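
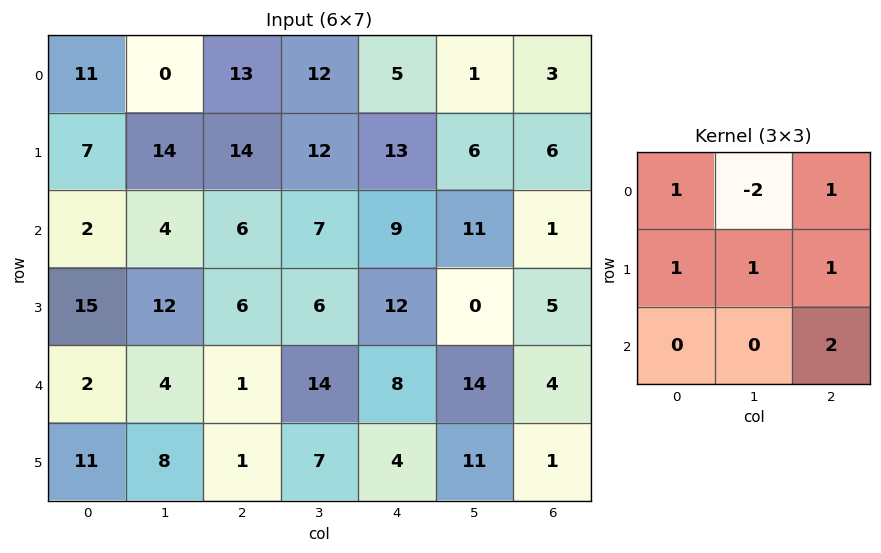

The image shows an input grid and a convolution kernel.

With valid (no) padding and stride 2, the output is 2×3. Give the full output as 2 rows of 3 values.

Output[0,0]: The receptive field on the input at this output position is [11 0 13 / 7 14 14 / 2 4 6]. Elementwise product with the kernel and sum: 11·1 + 0·-2 + 13·1 + 7·1 + 14·1 + 14·1 + 6·2.

71 51 33
35 41 13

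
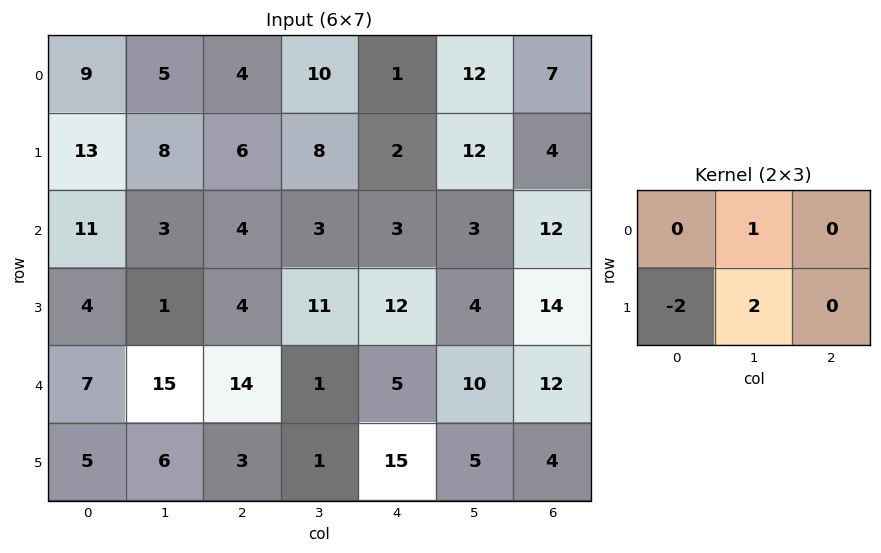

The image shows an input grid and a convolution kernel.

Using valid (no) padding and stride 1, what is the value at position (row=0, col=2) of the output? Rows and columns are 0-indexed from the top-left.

The receptive field on the input at this output position is [4 10 1 / 6 8 2]. Elementwise product with the kernel and sum: 10·1 + 6·-2 + 8·2.

14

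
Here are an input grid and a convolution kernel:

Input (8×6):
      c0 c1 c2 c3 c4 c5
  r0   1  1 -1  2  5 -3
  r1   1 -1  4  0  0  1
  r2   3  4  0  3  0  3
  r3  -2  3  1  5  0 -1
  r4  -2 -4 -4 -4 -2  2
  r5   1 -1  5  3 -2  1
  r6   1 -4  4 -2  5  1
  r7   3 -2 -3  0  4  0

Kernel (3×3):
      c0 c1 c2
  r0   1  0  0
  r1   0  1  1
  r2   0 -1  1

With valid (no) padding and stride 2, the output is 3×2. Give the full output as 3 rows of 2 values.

Output[0,0]: The receptive field on the input at this output position is [1 1 -1 / 1 -1 4 / 3 4 0]. Elementwise product with the kernel and sum: 1·1 + -1·1 + 4·1 + 4·-1 + 0·1.
Output[0,1]: The receptive field on the input at this output position is [-1 2 5 / 4 0 0 / 0 3 0]. Elementwise product with the kernel and sum: -1·1 + 0·1 + 0·1 + 3·-1 + 0·1.

0 -4
7 7
10 4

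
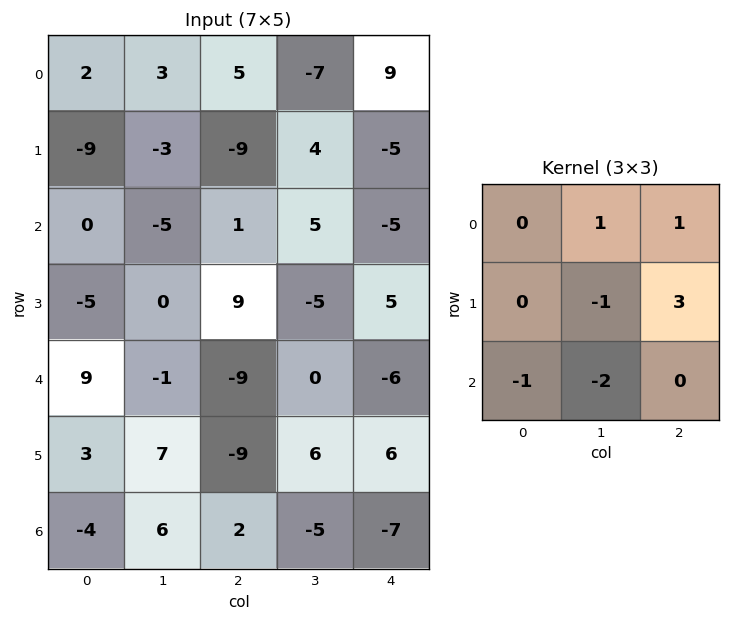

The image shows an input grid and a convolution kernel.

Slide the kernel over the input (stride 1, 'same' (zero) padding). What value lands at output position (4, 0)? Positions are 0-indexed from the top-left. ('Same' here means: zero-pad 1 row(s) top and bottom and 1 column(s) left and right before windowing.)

The receptive field on the zero-padded input at this output position is [0 -5 0 / 0 9 -1 / 0 3 7]. Elementwise product with the kernel and sum: -5·1 + 0·1 + 9·-1 + -1·3 + 0·-1 + 3·-2.

-23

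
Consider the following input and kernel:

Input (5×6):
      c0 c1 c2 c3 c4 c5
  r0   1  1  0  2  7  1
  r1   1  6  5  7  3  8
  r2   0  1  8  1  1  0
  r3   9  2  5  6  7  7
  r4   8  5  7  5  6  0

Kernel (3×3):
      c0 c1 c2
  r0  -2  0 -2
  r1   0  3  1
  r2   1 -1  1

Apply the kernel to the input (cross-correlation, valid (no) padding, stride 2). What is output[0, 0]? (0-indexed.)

28

The receptive field on the input at this output position is [1 1 0 / 1 6 5 / 0 1 8]. Elementwise product with the kernel and sum: 1·-2 + 0·-2 + 6·3 + 5·1 + 0·1 + 1·-1 + 8·1.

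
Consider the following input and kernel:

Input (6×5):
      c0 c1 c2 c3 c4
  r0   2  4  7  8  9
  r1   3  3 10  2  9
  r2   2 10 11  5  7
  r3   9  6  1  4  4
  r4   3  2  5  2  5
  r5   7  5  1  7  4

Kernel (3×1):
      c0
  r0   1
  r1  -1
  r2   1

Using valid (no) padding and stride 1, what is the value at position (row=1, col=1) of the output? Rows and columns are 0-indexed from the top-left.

-1

The receptive field on the input at this output position is [3 / 10 / 6]. Elementwise product with the kernel and sum: 3·1 + 10·-1 + 6·1.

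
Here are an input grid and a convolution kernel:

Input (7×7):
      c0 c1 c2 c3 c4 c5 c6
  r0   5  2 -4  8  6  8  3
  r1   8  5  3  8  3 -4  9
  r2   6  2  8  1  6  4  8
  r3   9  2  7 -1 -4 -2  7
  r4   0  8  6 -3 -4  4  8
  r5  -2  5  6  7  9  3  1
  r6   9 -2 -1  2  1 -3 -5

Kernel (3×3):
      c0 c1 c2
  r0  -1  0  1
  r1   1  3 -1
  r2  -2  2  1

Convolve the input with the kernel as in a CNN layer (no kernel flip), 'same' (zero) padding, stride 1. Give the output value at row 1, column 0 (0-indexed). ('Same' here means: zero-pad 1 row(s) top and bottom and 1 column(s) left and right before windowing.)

The receptive field on the zero-padded input at this output position is [0 5 2 / 0 8 5 / 0 6 2]. Elementwise product with the kernel and sum: 0·-1 + 2·1 + 0·1 + 8·3 + 5·-1 + 0·-2 + 6·2 + 2·1.

35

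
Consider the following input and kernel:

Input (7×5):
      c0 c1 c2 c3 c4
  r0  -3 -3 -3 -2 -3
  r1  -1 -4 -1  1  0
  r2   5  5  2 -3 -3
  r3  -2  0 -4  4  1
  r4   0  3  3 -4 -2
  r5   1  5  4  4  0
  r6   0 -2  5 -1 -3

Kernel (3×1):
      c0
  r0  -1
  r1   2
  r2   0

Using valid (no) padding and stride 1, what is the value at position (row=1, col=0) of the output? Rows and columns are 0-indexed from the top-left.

The receptive field on the input at this output position is [-1 / 5 / -2]. Elementwise product with the kernel and sum: -1·-1 + 5·2.

11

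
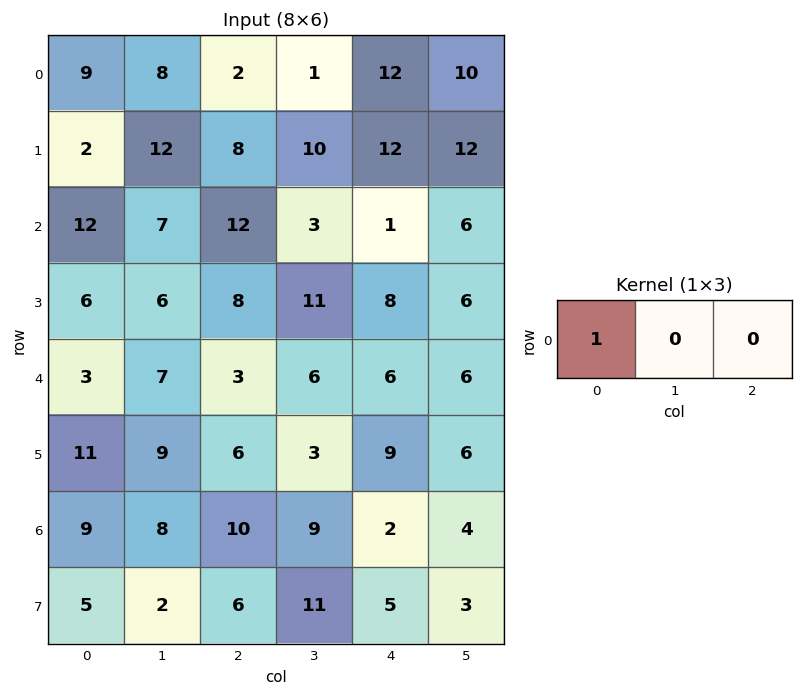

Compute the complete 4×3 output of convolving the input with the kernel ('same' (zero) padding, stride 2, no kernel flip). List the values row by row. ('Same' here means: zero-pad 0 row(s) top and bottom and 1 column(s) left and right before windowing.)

0 8 1
0 7 3
0 7 6
0 8 9

Output[0,0]: The receptive field on the zero-padded input at this output position is [0 9 8]. Elementwise product with the kernel and sum: 0·1.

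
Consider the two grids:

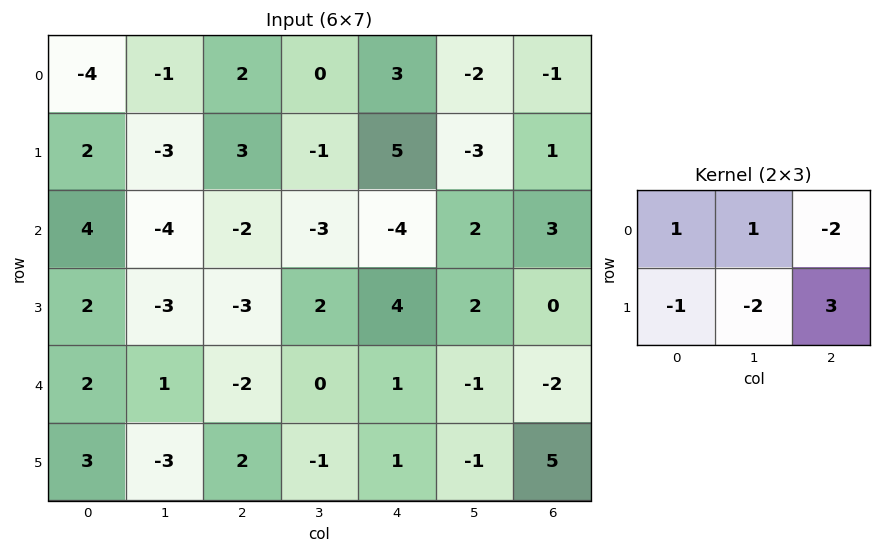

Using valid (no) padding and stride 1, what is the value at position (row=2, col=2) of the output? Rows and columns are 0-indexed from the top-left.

14

The receptive field on the input at this output position is [-2 -3 -4 / -3 2 4]. Elementwise product with the kernel and sum: -2·1 + -3·1 + -4·-2 + -3·-1 + 2·-2 + 4·3.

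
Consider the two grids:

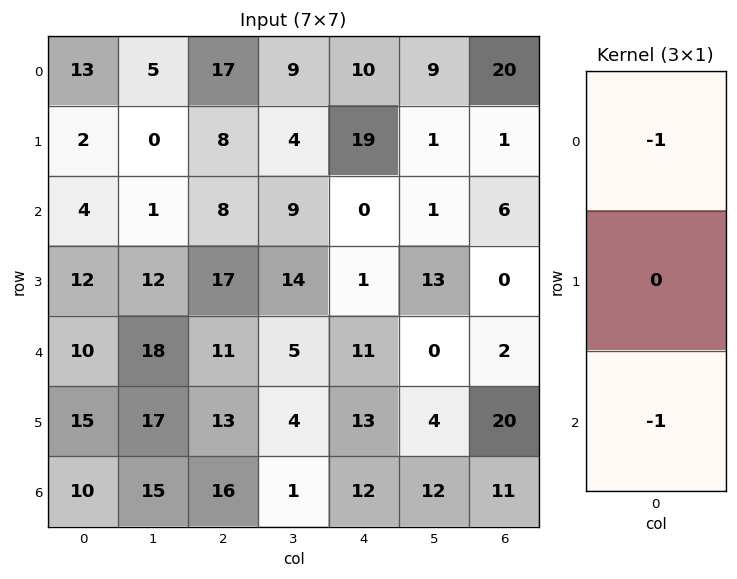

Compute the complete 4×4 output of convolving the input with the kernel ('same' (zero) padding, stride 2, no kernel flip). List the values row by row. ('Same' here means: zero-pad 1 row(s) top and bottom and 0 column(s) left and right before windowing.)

Output[0,0]: The receptive field on the zero-padded input at this output position is [0 / 13 / 2]. Elementwise product with the kernel and sum: 0·-1 + 2·-1.
Output[0,1]: The receptive field on the zero-padded input at this output position is [0 / 17 / 8]. Elementwise product with the kernel and sum: 0·-1 + 8·-1.

-2 -8 -19 -1
-14 -25 -20 -1
-27 -30 -14 -20
-15 -13 -13 -20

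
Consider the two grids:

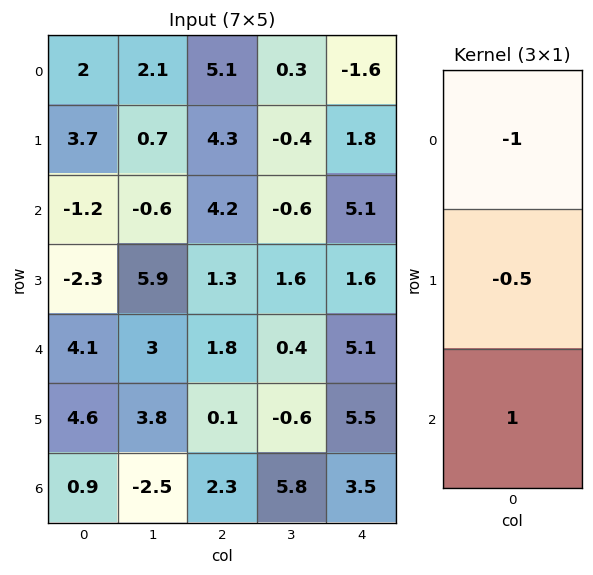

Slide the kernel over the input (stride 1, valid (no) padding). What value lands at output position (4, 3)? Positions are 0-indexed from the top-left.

The receptive field on the input at this output position is [0.4 / -0.6 / 5.8]. Elementwise product with the kernel and sum: 0.4·-1 + -0.6·-0.5 + 5.8·1.

5.7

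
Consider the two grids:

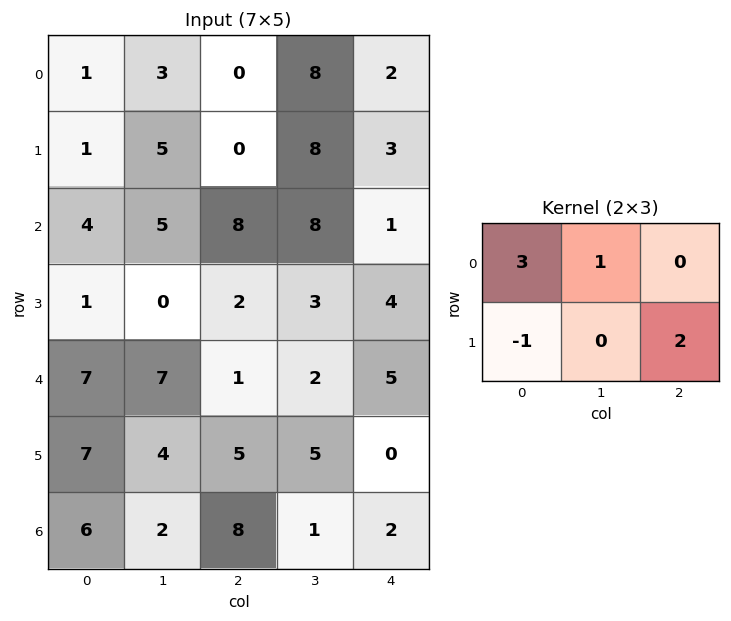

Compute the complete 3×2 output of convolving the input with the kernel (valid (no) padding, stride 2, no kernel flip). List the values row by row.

5 14
20 38
31 0

Output[0,0]: The receptive field on the input at this output position is [1 3 0 / 1 5 0]. Elementwise product with the kernel and sum: 1·3 + 3·1 + 1·-1 + 0·2.
Output[0,1]: The receptive field on the input at this output position is [0 8 2 / 0 8 3]. Elementwise product with the kernel and sum: 0·3 + 8·1 + 0·-1 + 3·2.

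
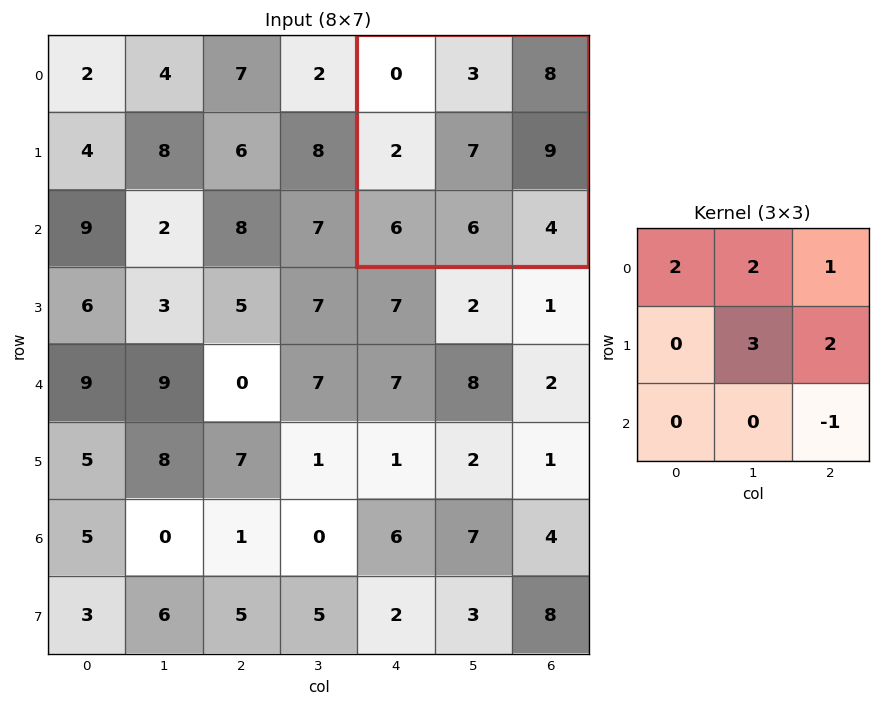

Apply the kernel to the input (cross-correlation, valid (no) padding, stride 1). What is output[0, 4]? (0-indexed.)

49

The receptive field on the input at this output position is [0 3 8 / 2 7 9 / 6 6 4]. Elementwise product with the kernel and sum: 0·2 + 3·2 + 8·1 + 7·3 + 9·2 + 4·-1.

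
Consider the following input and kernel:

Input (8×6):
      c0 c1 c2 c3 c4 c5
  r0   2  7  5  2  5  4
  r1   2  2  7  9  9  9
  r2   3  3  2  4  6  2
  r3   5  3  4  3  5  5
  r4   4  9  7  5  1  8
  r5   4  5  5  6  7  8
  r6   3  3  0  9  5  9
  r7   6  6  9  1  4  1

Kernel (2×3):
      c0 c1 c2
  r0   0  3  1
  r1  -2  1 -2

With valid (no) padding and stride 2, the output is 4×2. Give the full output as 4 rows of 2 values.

10 -12
-4 3
21 -2
-15 7

Output[0,0]: The receptive field on the input at this output position is [2 7 5 / 2 2 7]. Elementwise product with the kernel and sum: 7·3 + 5·1 + 2·-2 + 2·1 + 7·-2.
Output[0,1]: The receptive field on the input at this output position is [5 2 5 / 7 9 9]. Elementwise product with the kernel and sum: 2·3 + 5·1 + 7·-2 + 9·1 + 9·-2.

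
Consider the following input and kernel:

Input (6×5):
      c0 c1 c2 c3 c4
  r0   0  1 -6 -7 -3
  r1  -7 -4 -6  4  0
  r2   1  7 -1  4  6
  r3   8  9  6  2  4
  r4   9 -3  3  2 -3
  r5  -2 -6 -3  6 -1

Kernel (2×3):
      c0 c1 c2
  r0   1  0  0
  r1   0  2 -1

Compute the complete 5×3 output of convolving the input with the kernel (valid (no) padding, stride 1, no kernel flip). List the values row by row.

-2 -15 2
8 -10 -4
13 17 -1
-1 13 13
0 -15 16

Output[0,0]: The receptive field on the input at this output position is [0 1 -6 / -7 -4 -6]. Elementwise product with the kernel and sum: 0·1 + -4·2 + -6·-1.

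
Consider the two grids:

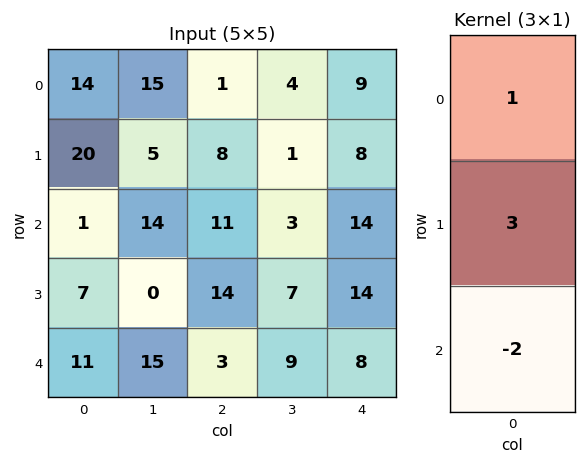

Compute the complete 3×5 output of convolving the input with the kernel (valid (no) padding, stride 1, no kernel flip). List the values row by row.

Output[0,0]: The receptive field on the input at this output position is [14 / 20 / 1]. Elementwise product with the kernel and sum: 14·1 + 20·3 + 1·-2.
Output[0,1]: The receptive field on the input at this output position is [15 / 5 / 14]. Elementwise product with the kernel and sum: 15·1 + 5·3 + 14·-2.

72 2 3 1 5
9 47 13 -4 22
0 -16 47 6 40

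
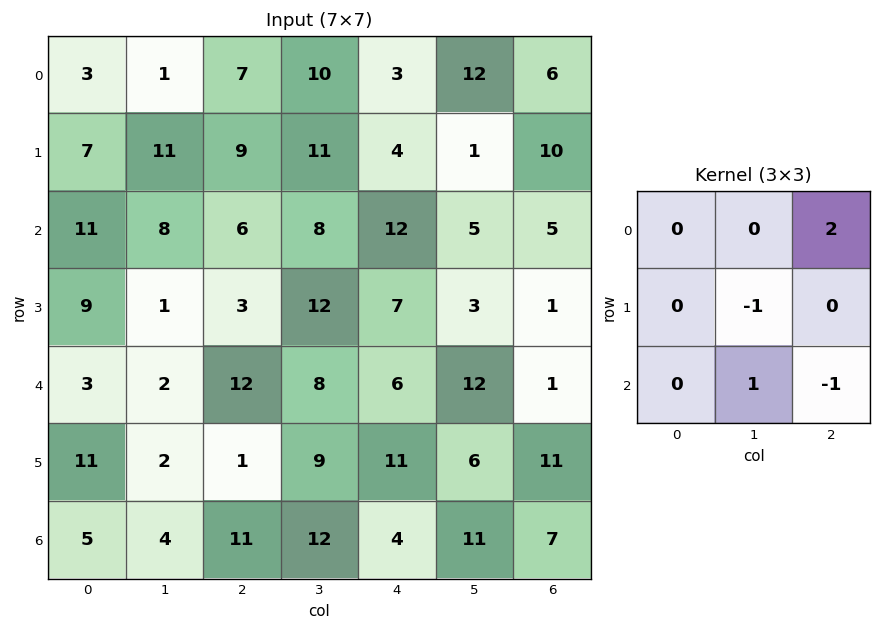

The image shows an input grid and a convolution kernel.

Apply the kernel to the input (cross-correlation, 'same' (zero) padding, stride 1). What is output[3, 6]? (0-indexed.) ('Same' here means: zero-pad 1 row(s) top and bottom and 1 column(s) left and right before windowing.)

The receptive field on the zero-padded input at this output position is [5 5 0 / 3 1 0 / 12 1 0]. Elementwise product with the kernel and sum: 0·2 + 1·-1 + 1·1 + 0·-1.

0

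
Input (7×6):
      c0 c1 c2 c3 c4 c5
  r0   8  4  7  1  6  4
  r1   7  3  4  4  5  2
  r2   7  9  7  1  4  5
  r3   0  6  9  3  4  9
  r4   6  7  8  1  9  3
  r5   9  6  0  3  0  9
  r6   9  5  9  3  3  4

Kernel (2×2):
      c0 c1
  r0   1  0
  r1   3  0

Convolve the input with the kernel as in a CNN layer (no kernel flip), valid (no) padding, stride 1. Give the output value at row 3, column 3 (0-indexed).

6

The receptive field on the input at this output position is [3 4 / 1 9]. Elementwise product with the kernel and sum: 3·1 + 1·3.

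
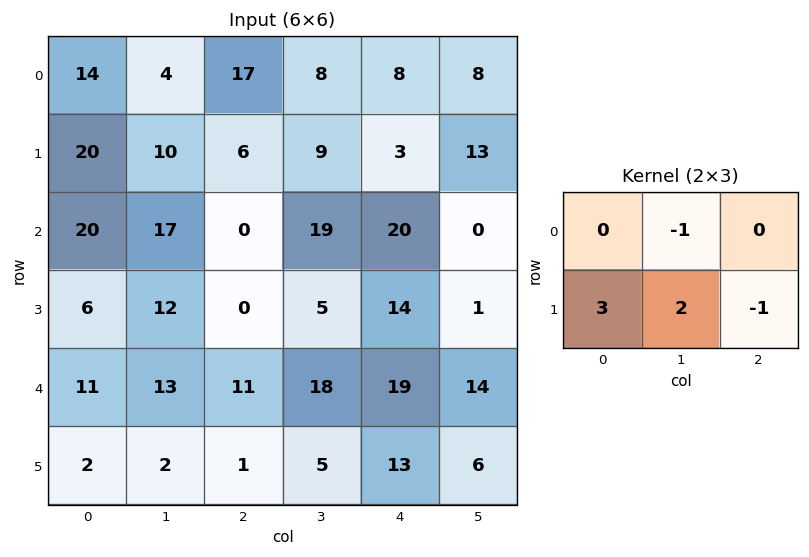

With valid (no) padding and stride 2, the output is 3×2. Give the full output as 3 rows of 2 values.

70 25
25 -23
-4 -18

Output[0,0]: The receptive field on the input at this output position is [14 4 17 / 20 10 6]. Elementwise product with the kernel and sum: 4·-1 + 20·3 + 10·2 + 6·-1.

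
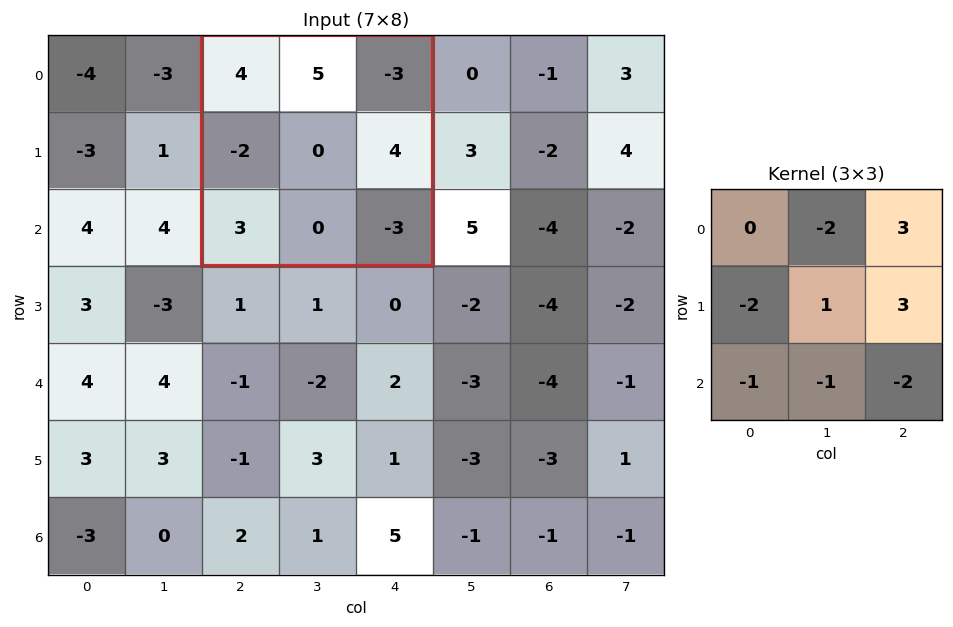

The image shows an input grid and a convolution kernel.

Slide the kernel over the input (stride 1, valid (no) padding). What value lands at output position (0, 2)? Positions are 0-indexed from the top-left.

The receptive field on the input at this output position is [4 5 -3 / -2 0 4 / 3 0 -3]. Elementwise product with the kernel and sum: 5·-2 + -3·3 + -2·-2 + 0·1 + 4·3 + 3·-1 + 0·-1 + -3·-2.

0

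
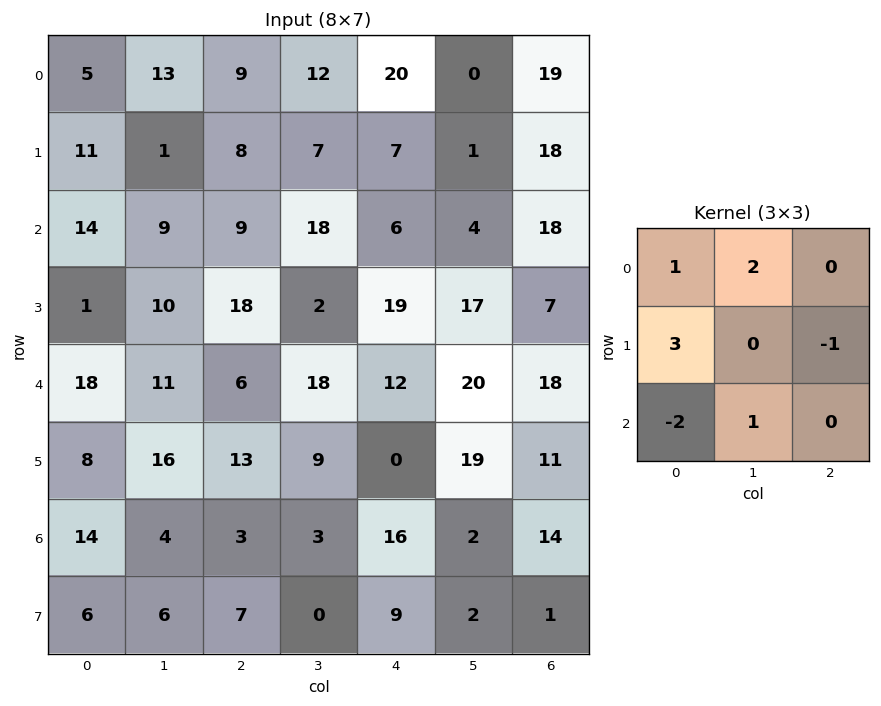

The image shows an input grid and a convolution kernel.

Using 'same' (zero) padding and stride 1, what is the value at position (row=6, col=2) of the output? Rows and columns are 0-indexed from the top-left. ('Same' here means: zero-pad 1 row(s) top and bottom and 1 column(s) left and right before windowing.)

The receptive field on the zero-padded input at this output position is [16 13 9 / 4 3 3 / 6 7 0]. Elementwise product with the kernel and sum: 16·1 + 13·2 + 4·3 + 3·-1 + 6·-2 + 7·1.

46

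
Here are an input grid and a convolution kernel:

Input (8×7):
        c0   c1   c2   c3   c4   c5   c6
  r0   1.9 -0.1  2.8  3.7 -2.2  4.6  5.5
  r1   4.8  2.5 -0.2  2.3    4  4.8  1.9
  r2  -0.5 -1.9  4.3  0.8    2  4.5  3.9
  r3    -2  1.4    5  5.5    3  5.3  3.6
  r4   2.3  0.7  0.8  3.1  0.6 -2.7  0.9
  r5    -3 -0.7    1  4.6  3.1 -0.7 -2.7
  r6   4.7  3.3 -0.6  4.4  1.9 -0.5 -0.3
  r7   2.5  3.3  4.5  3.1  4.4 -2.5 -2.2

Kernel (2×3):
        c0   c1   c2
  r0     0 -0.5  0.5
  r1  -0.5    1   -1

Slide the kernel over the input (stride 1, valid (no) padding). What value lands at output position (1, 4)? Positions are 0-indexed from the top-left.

The receptive field on the input at this output position is [4 4.8 1.9 / 2 4.5 3.9]. Elementwise product with the kernel and sum: 4.8·-0.5 + 1.9·0.5 + 2·-0.5 + 4.5·1 + 3.9·-1.

-1.85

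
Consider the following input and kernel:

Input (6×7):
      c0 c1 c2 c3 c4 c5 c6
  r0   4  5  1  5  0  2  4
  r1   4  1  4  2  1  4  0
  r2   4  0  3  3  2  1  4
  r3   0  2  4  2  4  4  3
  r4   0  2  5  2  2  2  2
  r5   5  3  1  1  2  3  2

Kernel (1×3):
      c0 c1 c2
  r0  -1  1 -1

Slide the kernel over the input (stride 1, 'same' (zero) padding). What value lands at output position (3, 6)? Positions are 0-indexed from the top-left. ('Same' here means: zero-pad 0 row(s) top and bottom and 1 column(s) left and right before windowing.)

-1

The receptive field on the zero-padded input at this output position is [4 3 0]. Elementwise product with the kernel and sum: 4·-1 + 3·1 + 0·-1.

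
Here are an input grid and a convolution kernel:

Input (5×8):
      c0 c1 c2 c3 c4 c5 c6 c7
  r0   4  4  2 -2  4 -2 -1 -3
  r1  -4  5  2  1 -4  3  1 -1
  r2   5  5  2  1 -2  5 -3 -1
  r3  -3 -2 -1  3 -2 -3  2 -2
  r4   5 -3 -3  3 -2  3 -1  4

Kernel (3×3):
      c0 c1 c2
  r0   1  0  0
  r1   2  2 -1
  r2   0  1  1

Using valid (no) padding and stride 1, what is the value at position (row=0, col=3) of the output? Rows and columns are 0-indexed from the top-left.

-8

The receptive field on the input at this output position is [-2 4 -2 / 1 -4 3 / 1 -2 5]. Elementwise product with the kernel and sum: -2·1 + 1·2 + -4·2 + 3·-1 + -2·1 + 5·1.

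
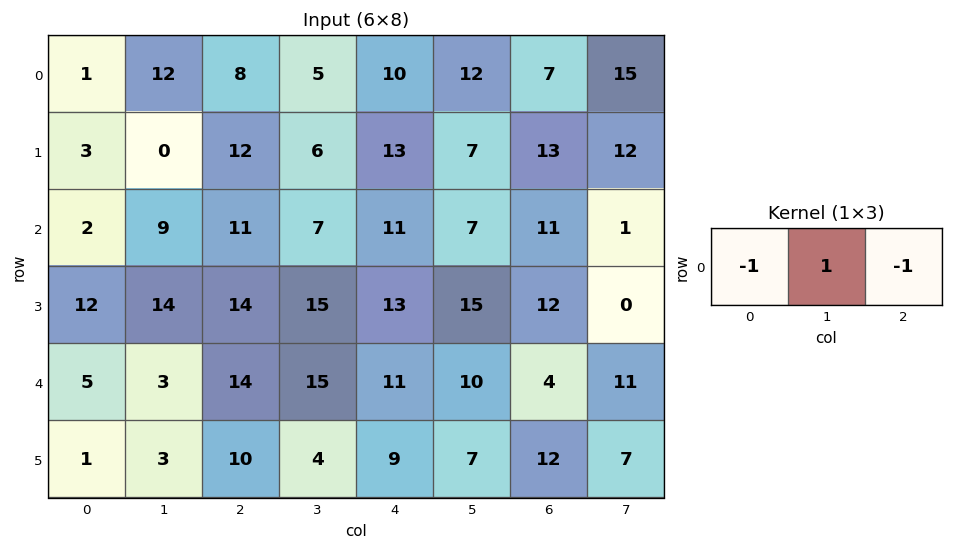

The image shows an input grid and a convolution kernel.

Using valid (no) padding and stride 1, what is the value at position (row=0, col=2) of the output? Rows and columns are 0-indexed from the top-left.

-13

The receptive field on the input at this output position is [8 5 10]. Elementwise product with the kernel and sum: 8·-1 + 5·1 + 10·-1.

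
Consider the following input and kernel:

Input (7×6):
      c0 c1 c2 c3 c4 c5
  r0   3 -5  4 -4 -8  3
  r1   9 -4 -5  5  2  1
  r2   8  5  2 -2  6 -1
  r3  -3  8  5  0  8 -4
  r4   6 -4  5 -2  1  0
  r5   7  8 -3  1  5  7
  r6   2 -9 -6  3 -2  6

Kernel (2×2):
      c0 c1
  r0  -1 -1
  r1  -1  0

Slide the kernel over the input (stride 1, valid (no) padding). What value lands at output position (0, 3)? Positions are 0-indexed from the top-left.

7

The receptive field on the input at this output position is [-4 -8 / 5 2]. Elementwise product with the kernel and sum: -4·-1 + -8·-1 + 5·-1.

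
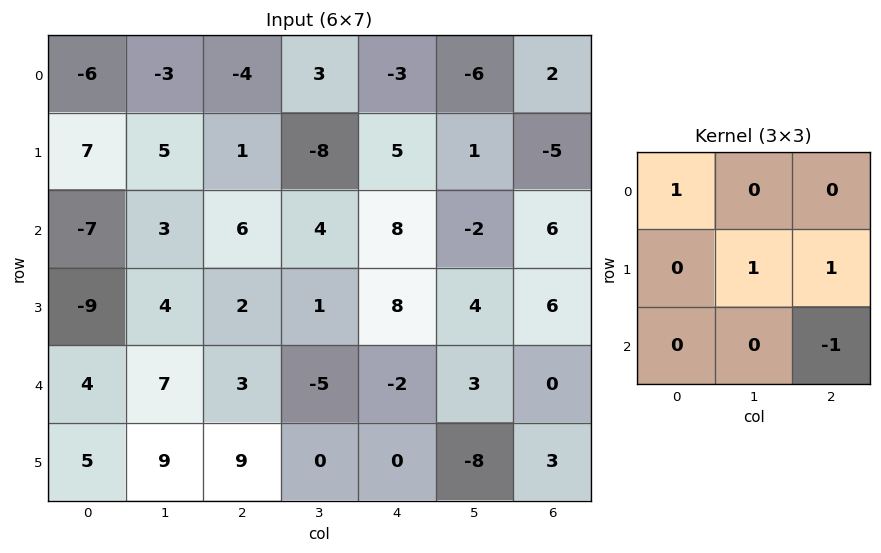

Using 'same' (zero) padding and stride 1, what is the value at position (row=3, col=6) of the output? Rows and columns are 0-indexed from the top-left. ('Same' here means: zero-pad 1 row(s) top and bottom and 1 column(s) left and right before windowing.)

The receptive field on the zero-padded input at this output position is [-2 6 0 / 4 6 0 / 3 0 0]. Elementwise product with the kernel and sum: -2·1 + 6·1 + 0·1 + 0·-1.

4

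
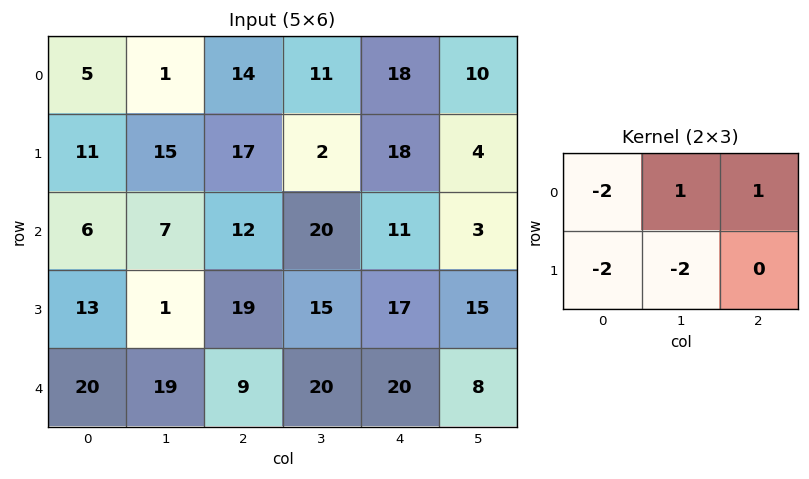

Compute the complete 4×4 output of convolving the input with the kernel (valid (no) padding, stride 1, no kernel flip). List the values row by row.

-47 -41 -37 -34
-16 -49 -78 -44
-21 -22 -61 -90
-84 -24 -64 -78

Output[0,0]: The receptive field on the input at this output position is [5 1 14 / 11 15 17]. Elementwise product with the kernel and sum: 5·-2 + 1·1 + 14·1 + 11·-2 + 15·-2.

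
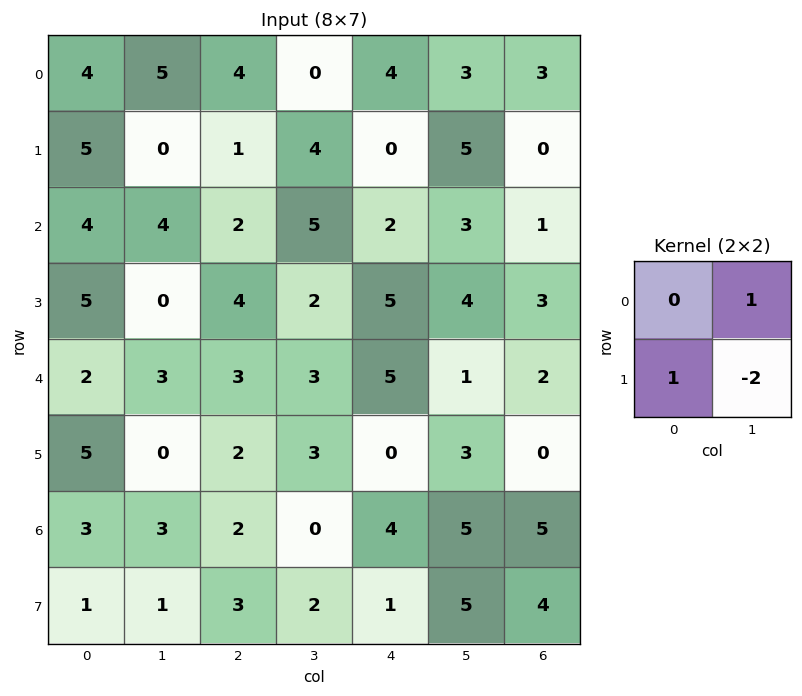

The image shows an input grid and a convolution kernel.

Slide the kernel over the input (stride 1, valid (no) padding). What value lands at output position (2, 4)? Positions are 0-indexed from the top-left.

The receptive field on the input at this output position is [2 3 / 5 4]. Elementwise product with the kernel and sum: 3·1 + 5·1 + 4·-2.

0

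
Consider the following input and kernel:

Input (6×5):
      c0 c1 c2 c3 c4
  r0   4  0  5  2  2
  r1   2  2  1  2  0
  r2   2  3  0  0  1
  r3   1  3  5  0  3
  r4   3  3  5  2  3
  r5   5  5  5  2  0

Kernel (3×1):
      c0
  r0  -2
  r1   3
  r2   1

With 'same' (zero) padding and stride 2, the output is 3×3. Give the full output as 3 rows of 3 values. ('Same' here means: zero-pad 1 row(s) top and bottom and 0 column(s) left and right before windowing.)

Output[0,0]: The receptive field on the zero-padded input at this output position is [0 / 4 / 2]. Elementwise product with the kernel and sum: 0·-2 + 4·3 + 2·1.

14 16 6
3 3 6
12 10 3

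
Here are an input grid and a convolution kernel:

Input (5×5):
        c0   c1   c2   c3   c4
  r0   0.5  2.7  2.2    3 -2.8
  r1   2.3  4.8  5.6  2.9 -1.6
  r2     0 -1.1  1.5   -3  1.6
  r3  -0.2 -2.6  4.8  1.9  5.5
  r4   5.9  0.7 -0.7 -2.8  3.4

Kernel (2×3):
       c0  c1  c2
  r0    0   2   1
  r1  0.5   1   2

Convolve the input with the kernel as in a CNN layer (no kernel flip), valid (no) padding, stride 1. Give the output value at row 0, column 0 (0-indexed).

24.75

The receptive field on the input at this output position is [0.5 2.7 2.2 / 2.3 4.8 5.6]. Elementwise product with the kernel and sum: 2.7·2 + 2.2·1 + 2.3·0.5 + 4.8·1 + 5.6·2.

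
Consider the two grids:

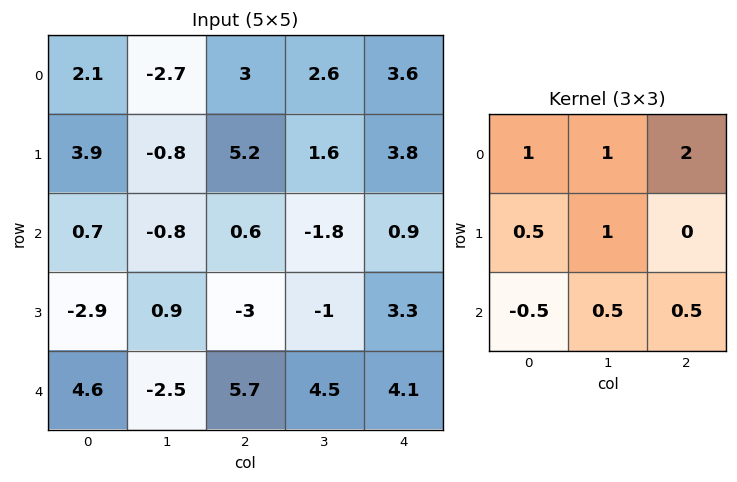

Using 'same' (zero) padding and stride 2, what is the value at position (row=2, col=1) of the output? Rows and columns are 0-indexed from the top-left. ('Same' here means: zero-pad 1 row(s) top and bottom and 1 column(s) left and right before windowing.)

The receptive field on the zero-padded input at this output position is [0.9 -3 -1 / -2.5 5.7 4.5 / 0 0 0]. Elementwise product with the kernel and sum: 0.9·1 + -3·1 + -1·2 + -2.5·0.5 + 5.7·1 + 0·-0.5 + 0·0.5 + 0·0.5.

0.35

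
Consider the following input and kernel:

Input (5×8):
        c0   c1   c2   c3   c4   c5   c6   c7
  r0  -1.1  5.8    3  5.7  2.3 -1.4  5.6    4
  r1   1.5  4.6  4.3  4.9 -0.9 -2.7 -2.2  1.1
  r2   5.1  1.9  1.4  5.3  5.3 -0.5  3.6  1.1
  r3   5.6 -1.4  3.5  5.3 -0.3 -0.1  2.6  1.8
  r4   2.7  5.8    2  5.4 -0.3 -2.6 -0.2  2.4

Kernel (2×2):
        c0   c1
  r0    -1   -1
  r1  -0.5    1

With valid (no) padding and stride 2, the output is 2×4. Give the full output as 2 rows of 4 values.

-0.85 -5.95 -3.15 -7.4
-11.2 -3.15 -4.75 -4.2

Output[0,0]: The receptive field on the input at this output position is [-1.1 5.8 / 1.5 4.6]. Elementwise product with the kernel and sum: -1.1·-1 + 5.8·-1 + 1.5·-0.5 + 4.6·1.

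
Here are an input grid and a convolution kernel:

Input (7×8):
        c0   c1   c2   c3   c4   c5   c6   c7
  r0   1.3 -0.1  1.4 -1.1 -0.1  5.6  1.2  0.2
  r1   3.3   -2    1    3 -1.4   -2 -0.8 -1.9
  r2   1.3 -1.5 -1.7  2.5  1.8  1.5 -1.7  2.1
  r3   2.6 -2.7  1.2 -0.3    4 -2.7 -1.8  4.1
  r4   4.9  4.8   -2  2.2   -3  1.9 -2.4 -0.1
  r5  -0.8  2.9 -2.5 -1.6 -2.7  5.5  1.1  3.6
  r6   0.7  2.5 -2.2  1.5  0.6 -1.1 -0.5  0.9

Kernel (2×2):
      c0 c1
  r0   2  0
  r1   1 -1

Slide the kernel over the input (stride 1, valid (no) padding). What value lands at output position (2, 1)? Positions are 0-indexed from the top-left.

-6.9

The receptive field on the input at this output position is [-1.5 -1.7 / -2.7 1.2]. Elementwise product with the kernel and sum: -1.5·2 + -2.7·1 + 1.2·-1.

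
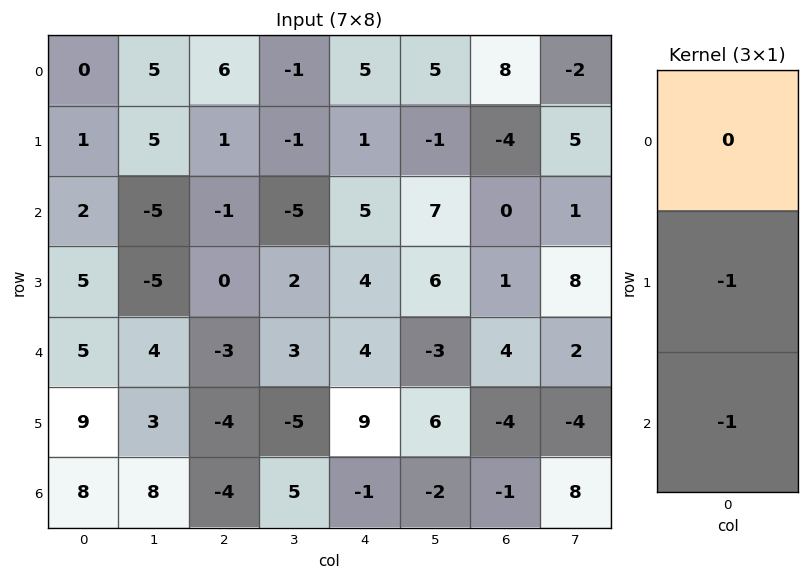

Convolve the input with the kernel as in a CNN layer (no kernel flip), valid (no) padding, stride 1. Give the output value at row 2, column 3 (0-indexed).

The receptive field on the input at this output position is [-5 / 2 / 3]. Elementwise product with the kernel and sum: 2·-1 + 3·-1.

-5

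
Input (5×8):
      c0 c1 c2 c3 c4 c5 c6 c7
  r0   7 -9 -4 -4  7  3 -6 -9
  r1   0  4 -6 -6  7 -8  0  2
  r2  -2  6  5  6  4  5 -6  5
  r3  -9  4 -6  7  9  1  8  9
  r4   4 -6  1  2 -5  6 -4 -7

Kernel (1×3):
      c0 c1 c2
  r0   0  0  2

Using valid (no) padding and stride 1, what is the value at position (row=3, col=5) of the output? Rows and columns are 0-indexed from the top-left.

The receptive field on the input at this output position is [1 8 9]. Elementwise product with the kernel and sum: 9·2.

18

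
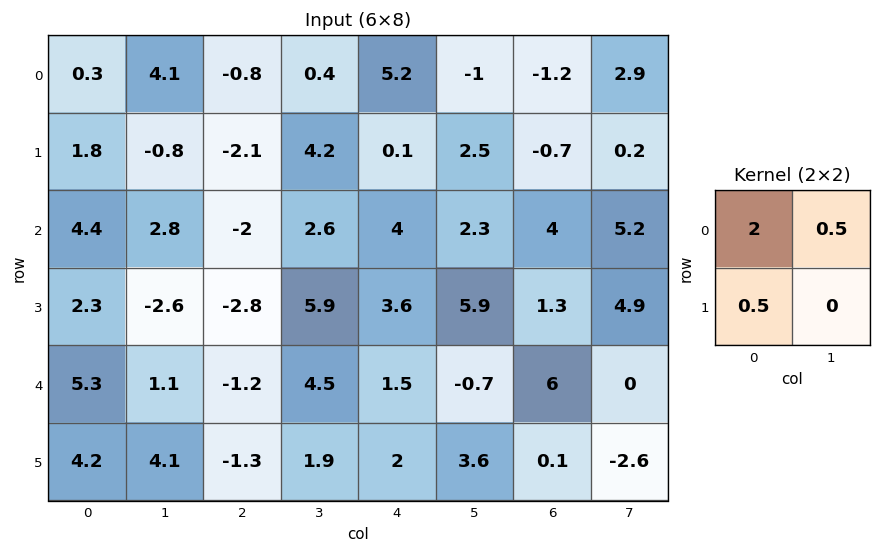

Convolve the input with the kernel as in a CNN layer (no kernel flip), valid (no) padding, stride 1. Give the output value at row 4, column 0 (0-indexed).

13.25

The receptive field on the input at this output position is [5.3 1.1 / 4.2 4.1]. Elementwise product with the kernel and sum: 5.3·2 + 1.1·0.5 + 4.2·0.5.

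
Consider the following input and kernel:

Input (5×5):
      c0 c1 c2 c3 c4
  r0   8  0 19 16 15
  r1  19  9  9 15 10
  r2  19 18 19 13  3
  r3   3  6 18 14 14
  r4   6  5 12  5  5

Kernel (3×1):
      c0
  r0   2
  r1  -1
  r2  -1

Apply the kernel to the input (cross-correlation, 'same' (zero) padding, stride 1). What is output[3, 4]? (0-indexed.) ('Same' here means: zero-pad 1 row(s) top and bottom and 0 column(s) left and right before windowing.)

The receptive field on the zero-padded input at this output position is [3 / 14 / 5]. Elementwise product with the kernel and sum: 3·2 + 14·-1 + 5·-1.

-13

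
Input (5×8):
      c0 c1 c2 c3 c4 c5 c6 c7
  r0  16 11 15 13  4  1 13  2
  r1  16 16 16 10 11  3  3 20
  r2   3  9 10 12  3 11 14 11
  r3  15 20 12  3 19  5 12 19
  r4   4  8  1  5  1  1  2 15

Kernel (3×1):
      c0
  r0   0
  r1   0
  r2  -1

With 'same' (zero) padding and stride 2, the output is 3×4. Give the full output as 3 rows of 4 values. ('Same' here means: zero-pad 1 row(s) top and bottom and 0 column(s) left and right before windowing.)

-16 -16 -11 -3
-15 -12 -19 -12
0 0 0 0

Output[0,0]: The receptive field on the zero-padded input at this output position is [0 / 16 / 16]. Elementwise product with the kernel and sum: 16·-1.
Output[0,1]: The receptive field on the zero-padded input at this output position is [0 / 15 / 16]. Elementwise product with the kernel and sum: 16·-1.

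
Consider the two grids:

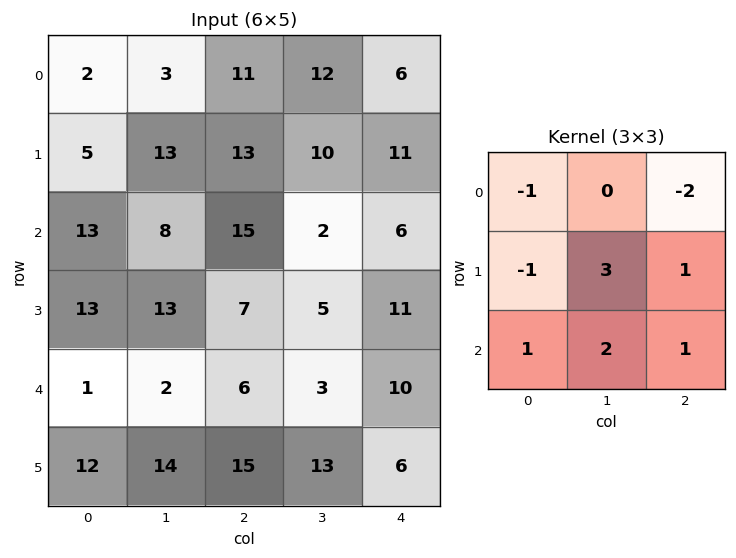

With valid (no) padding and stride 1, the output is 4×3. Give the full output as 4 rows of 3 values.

Output[0,0]: The receptive field on the input at this output position is [2 3 11 / 5 13 13 / 13 8 15]. Elementwise product with the kernel and sum: 2·-1 + 11·-2 + 5·-1 + 13·3 + 13·1 + 13·1 + 8·2 + 15·1.
Output[0,1]: The receptive field on the input at this output position is [3 11 12 / 13 13 10 / 8 15 2]. Elementwise product with the kernel and sum: 3·-1 + 12·-2 + 13·-1 + 13·3 + 10·1 + 8·1 + 15·2 + 2·1.

67 49 30
41 38 -10
1 18 14
39 53 31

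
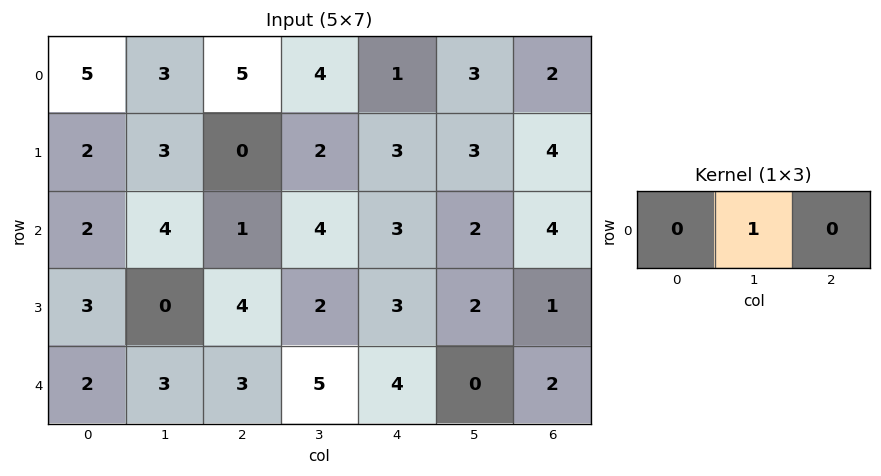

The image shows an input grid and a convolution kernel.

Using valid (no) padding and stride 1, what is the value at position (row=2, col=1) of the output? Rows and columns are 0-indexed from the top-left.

1

The receptive field on the input at this output position is [4 1 4]. Elementwise product with the kernel and sum: 1·1.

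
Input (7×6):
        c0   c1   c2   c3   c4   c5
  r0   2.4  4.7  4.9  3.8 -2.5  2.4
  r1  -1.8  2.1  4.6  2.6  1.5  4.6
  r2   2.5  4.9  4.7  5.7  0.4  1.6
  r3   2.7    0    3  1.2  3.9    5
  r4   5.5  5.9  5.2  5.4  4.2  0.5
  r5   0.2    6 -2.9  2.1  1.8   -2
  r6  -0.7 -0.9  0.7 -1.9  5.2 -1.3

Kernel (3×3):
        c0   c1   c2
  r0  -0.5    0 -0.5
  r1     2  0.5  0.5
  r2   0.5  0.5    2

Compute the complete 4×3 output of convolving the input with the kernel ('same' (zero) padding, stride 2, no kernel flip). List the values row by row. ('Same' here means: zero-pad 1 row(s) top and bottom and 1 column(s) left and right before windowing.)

Output[0,0]: The receptive field on the zero-padded input at this output position is [0 0 0 / 0 2.4 4.7 / 0 -1.8 2.1]. Elementwise product with the kernel and sum: 0·-0.5 + 0·-0.5 + 0·2 + 2.4·0.5 + 4.7·0.5 + 0·0.5 + -1.8·0.5 + 2.1·2.

6.85 22.3 18.8
4 16.55 21.35
17.8 22.25 8
-3.8 -6.45 -1.9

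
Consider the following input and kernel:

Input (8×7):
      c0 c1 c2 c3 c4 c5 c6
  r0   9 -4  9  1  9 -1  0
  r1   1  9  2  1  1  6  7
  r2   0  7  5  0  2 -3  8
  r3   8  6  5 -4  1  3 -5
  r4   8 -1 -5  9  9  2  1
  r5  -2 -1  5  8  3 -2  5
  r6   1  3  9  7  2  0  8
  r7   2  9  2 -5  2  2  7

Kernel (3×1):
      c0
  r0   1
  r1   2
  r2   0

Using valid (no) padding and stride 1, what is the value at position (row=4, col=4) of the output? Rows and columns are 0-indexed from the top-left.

The receptive field on the input at this output position is [9 / 3 / 2]. Elementwise product with the kernel and sum: 9·1 + 3·2.

15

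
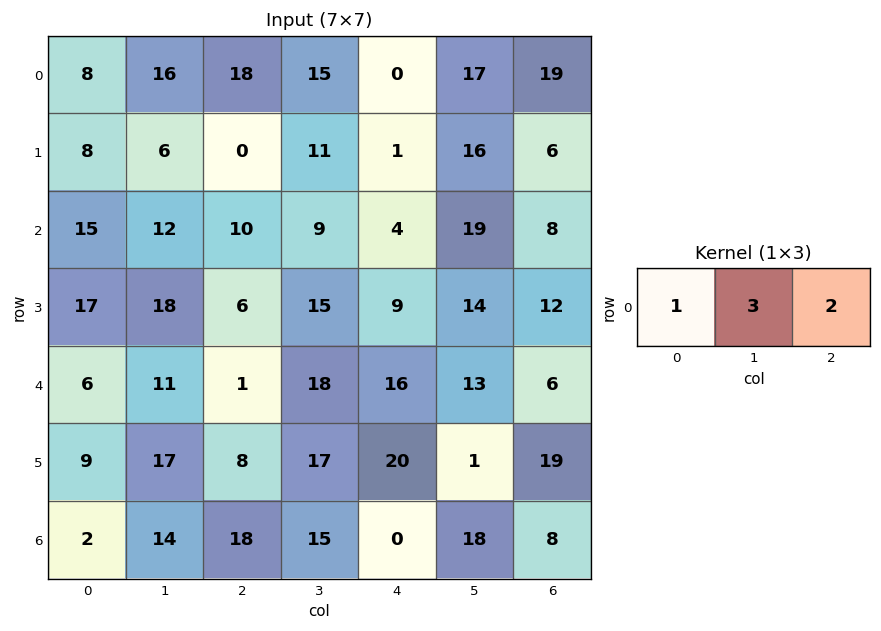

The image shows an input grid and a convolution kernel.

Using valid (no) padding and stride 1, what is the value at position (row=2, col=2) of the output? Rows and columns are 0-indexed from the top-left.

45

The receptive field on the input at this output position is [10 9 4]. Elementwise product with the kernel and sum: 10·1 + 9·3 + 4·2.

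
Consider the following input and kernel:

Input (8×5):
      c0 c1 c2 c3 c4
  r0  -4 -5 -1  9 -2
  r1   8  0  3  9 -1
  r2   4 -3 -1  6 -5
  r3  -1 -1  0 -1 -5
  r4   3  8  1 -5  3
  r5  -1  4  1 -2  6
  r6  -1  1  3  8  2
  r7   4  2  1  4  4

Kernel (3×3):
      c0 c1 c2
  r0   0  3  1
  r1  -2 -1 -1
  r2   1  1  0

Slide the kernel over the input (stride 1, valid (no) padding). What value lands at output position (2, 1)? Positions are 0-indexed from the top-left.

15

The receptive field on the input at this output position is [-3 -1 6 / -1 0 -1 / 8 1 -5]. Elementwise product with the kernel and sum: -1·3 + 6·1 + -1·-2 + 0·-1 + -1·-1 + 8·1 + 1·1.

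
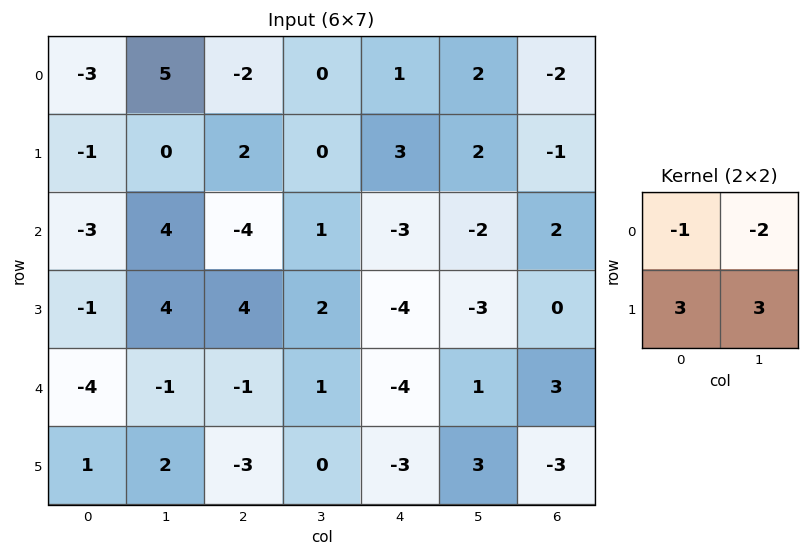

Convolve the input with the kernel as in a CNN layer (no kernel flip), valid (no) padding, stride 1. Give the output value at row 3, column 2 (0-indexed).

The receptive field on the input at this output position is [4 2 / -1 1]. Elementwise product with the kernel and sum: 4·-1 + 2·-2 + -1·3 + 1·3.

-8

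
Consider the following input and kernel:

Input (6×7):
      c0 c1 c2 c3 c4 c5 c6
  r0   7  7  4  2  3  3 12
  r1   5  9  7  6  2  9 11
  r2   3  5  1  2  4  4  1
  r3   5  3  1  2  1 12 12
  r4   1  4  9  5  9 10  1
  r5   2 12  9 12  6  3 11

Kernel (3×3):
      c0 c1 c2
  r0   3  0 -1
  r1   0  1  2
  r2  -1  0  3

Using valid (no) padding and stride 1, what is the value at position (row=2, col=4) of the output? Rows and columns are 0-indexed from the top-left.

41

The receptive field on the input at this output position is [4 4 1 / 1 12 12 / 9 10 1]. Elementwise product with the kernel and sum: 4·3 + 1·-1 + 12·1 + 12·2 + 9·-1 + 1·3.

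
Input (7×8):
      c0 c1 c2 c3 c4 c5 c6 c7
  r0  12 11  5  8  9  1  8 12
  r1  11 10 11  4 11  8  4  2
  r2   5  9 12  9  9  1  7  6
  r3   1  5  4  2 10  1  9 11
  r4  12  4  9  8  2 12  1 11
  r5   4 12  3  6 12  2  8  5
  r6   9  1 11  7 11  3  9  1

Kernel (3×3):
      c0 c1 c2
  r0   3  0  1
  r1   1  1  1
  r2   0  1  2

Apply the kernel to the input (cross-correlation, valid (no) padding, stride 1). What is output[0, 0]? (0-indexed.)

106

The receptive field on the input at this output position is [12 11 5 / 11 10 11 / 5 9 12]. Elementwise product with the kernel and sum: 12·3 + 5·1 + 11·1 + 10·1 + 11·1 + 9·1 + 12·2.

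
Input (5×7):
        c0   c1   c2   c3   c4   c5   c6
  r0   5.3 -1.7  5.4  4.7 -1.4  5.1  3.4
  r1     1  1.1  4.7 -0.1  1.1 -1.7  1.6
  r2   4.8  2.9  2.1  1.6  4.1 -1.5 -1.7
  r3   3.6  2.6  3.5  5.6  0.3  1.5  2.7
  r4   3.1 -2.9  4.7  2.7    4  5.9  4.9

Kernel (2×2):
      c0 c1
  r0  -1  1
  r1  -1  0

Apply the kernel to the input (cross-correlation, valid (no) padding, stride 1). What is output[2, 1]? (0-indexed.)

The receptive field on the input at this output position is [2.9 2.1 / 2.6 3.5]. Elementwise product with the kernel and sum: 2.9·-1 + 2.1·1 + 2.6·-1.

-3.4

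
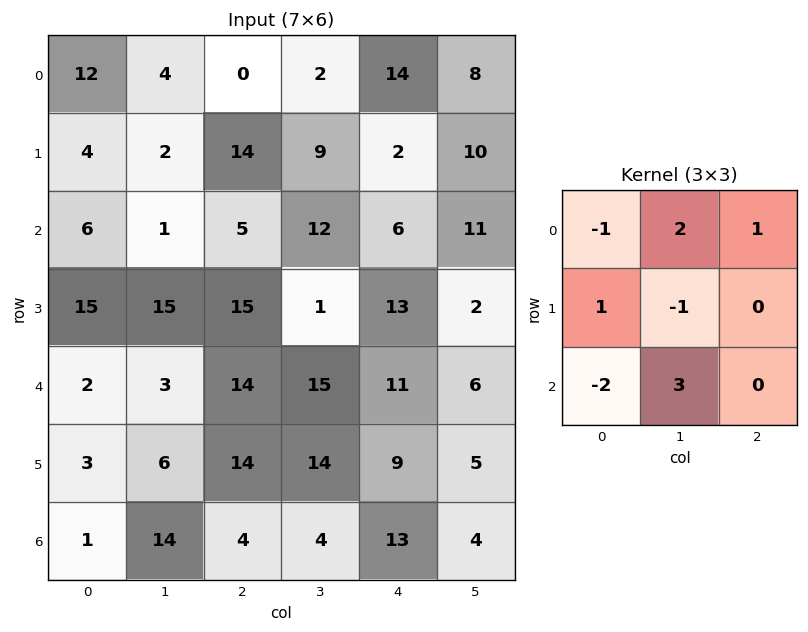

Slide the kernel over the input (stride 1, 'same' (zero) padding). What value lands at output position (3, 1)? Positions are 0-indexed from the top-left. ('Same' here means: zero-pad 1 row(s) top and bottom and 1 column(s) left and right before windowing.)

6

The receptive field on the zero-padded input at this output position is [6 1 5 / 15 15 15 / 2 3 14]. Elementwise product with the kernel and sum: 6·-1 + 1·2 + 5·1 + 15·1 + 15·-1 + 2·-2 + 3·3.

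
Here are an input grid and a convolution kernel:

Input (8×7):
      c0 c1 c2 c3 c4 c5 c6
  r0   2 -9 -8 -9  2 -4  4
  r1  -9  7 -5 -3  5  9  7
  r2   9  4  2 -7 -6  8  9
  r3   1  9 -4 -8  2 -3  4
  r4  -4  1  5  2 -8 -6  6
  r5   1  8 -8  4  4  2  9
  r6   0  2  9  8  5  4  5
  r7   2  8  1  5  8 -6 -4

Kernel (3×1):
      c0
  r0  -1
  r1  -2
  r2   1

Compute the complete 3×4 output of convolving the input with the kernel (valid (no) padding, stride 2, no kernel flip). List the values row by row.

25 20 -18 -9
-15 11 -6 -11
2 20 5 -19

Output[0,0]: The receptive field on the input at this output position is [2 / -9 / 9]. Elementwise product with the kernel and sum: 2·-1 + -9·-2 + 9·1.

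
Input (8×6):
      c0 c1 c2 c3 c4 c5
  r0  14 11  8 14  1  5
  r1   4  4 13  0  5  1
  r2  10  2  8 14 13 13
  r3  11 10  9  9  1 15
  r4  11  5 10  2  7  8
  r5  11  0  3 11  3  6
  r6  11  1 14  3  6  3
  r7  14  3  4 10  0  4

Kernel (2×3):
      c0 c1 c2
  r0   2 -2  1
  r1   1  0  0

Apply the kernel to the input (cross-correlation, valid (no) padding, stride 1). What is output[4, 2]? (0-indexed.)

The receptive field on the input at this output position is [10 2 7 / 3 11 3]. Elementwise product with the kernel and sum: 10·2 + 2·-2 + 7·1 + 3·1.

26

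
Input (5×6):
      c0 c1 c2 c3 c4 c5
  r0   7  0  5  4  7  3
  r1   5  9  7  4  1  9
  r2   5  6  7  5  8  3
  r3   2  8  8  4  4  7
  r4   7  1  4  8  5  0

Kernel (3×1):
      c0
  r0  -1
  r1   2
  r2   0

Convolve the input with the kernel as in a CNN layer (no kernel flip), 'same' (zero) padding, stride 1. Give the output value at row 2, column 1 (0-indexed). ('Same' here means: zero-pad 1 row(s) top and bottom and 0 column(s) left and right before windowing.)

3

The receptive field on the zero-padded input at this output position is [9 / 6 / 8]. Elementwise product with the kernel and sum: 9·-1 + 6·2.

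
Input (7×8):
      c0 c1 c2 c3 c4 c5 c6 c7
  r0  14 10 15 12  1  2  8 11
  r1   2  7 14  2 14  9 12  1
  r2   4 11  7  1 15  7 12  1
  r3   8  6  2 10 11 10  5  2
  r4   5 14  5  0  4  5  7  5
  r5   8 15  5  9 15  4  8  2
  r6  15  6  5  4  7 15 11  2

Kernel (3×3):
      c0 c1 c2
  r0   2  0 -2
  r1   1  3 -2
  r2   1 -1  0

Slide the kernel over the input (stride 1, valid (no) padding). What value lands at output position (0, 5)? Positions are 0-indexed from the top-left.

20

The receptive field on the input at this output position is [2 8 11 / 9 12 1 / 7 12 1]. Elementwise product with the kernel and sum: 2·2 + 11·-2 + 9·1 + 12·3 + 1·-2 + 7·1 + 12·-1.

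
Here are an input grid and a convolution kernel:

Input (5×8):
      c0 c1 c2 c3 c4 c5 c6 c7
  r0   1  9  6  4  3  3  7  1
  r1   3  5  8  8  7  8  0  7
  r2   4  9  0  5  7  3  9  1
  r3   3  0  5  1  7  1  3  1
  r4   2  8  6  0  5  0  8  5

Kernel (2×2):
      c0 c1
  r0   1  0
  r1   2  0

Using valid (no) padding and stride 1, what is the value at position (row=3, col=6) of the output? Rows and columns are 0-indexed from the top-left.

The receptive field on the input at this output position is [3 1 / 8 5]. Elementwise product with the kernel and sum: 3·1 + 8·2.

19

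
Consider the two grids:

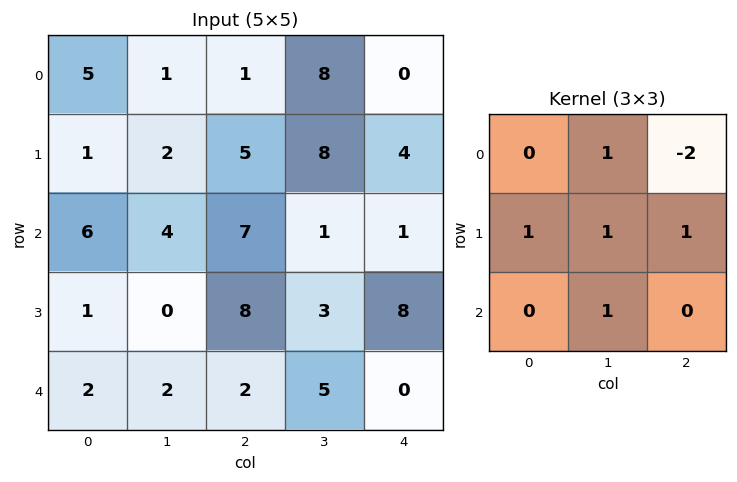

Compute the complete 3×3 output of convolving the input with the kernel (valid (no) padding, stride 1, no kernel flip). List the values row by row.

Output[0,0]: The receptive field on the input at this output position is [5 1 1 / 1 2 5 / 6 4 7]. Elementwise product with the kernel and sum: 1·1 + 1·-2 + 1·1 + 2·1 + 5·1 + 4·1.
Output[0,1]: The receptive field on the input at this output position is [1 1 8 / 2 5 8 / 4 7 1]. Elementwise product with the kernel and sum: 1·1 + 8·-2 + 2·1 + 5·1 + 8·1 + 7·1.

11 7 26
9 9 12
1 18 23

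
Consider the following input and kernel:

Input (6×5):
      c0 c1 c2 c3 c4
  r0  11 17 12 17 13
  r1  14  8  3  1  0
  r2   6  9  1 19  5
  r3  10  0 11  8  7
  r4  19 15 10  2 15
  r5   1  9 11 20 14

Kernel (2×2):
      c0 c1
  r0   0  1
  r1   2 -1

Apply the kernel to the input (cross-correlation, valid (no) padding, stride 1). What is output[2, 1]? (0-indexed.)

-10

The receptive field on the input at this output position is [9 1 / 0 11]. Elementwise product with the kernel and sum: 1·1 + 0·2 + 11·-1.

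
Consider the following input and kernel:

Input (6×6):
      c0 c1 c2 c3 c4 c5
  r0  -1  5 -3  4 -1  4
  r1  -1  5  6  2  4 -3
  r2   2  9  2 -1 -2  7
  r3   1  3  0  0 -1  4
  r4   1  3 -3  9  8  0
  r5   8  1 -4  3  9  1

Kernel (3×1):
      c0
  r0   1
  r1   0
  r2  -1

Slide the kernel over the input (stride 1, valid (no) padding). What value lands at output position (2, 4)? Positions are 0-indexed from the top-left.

-10

The receptive field on the input at this output position is [-2 / -1 / 8]. Elementwise product with the kernel and sum: -2·1 + 8·-1.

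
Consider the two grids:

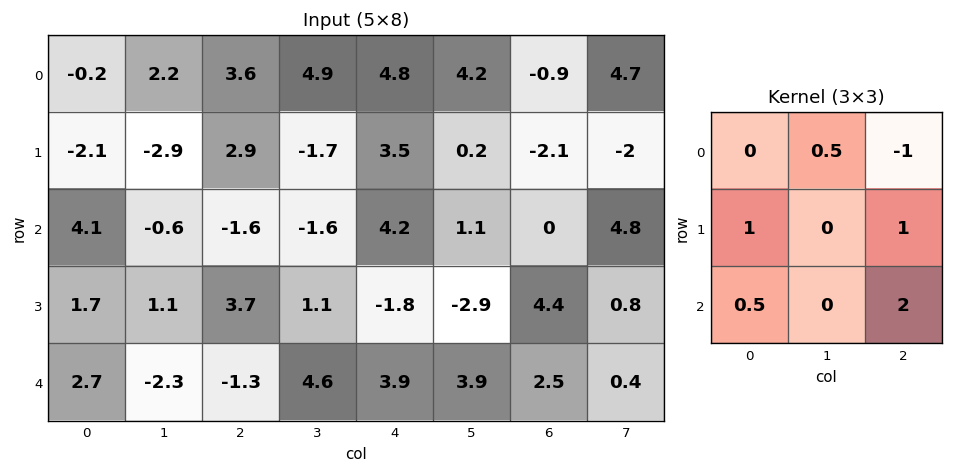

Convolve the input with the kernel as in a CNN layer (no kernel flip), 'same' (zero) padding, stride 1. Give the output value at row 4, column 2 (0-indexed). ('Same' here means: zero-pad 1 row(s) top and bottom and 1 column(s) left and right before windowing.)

The receptive field on the zero-padded input at this output position is [1.1 3.7 1.1 / -2.3 -1.3 4.6 / 0 0 0]. Elementwise product with the kernel and sum: 3.7·0.5 + 1.1·-1 + -2.3·1 + 4.6·1 + 0·0.5 + 0·2.

3.05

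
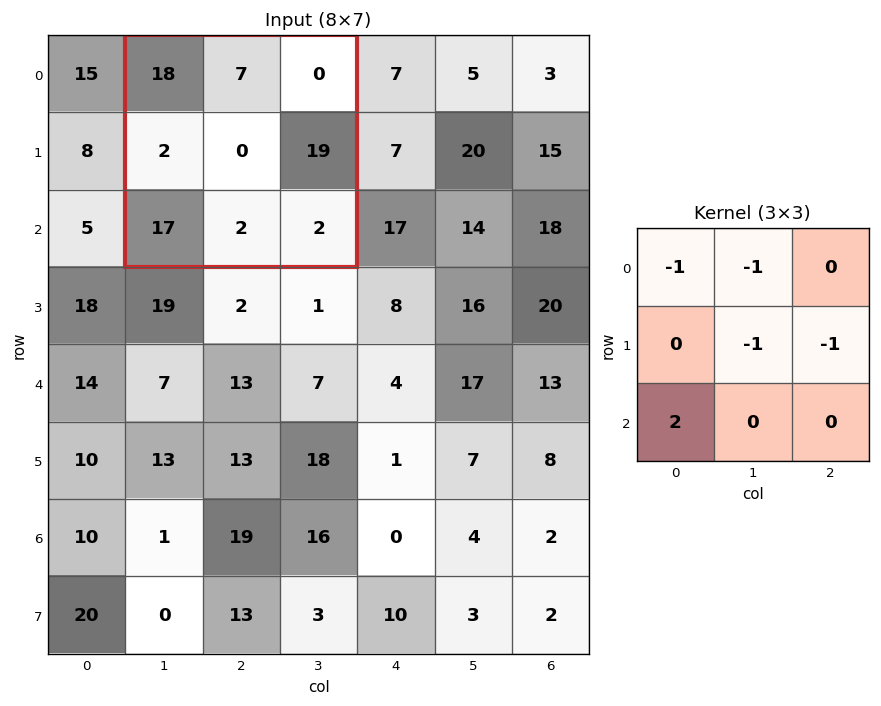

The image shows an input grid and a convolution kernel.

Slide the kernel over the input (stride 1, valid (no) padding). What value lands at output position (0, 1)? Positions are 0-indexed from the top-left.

The receptive field on the input at this output position is [18 7 0 / 2 0 19 / 17 2 2]. Elementwise product with the kernel and sum: 18·-1 + 7·-1 + 0·-1 + 19·-1 + 17·2.

-10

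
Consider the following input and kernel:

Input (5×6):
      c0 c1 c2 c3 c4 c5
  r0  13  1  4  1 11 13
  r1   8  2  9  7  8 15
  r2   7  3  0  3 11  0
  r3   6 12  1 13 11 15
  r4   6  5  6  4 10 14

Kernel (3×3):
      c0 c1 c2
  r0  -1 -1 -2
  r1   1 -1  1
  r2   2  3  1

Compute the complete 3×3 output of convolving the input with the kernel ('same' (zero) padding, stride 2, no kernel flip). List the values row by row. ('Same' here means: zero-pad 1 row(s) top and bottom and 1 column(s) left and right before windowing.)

Output[0,0]: The receptive field on the zero-padded input at this output position is [0 0 0 / 0 13 1 / 0 8 2]. Elementwise product with the kernel and sum: 0·-1 + 0·-1 + 0·-2 + 0·1 + 13·-1 + 1·1 + 0·2 + 8·3 + 2·1.
Output[0,1]: The receptive field on the zero-padded input at this output position is [0 0 0 / 1 4 1 / 2 9 7]. Elementwise product with the kernel and sum: 0·-1 + 0·-1 + 0·-2 + 1·1 + 4·-1 + 1·1 + 2·2 + 9·3 + 7·1.

14 36 56
14 21 21
-31 -36 -46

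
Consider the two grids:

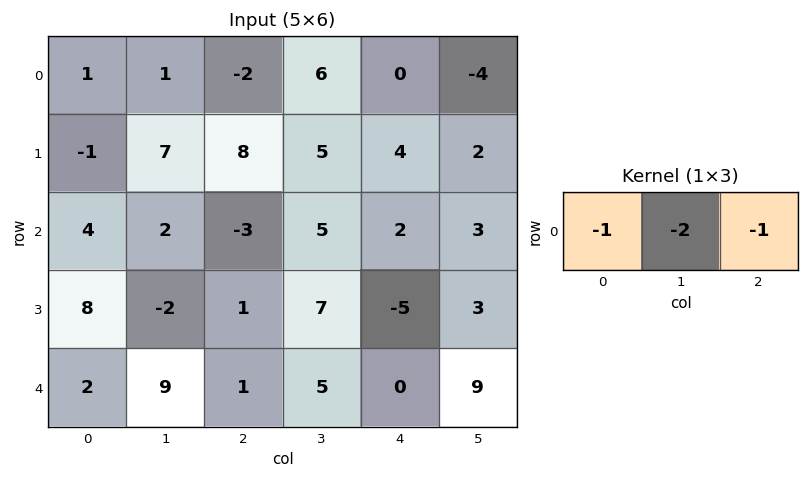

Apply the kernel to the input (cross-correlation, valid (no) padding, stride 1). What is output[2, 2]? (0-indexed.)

-9

The receptive field on the input at this output position is [-3 5 2]. Elementwise product with the kernel and sum: -3·-1 + 5·-2 + 2·-1.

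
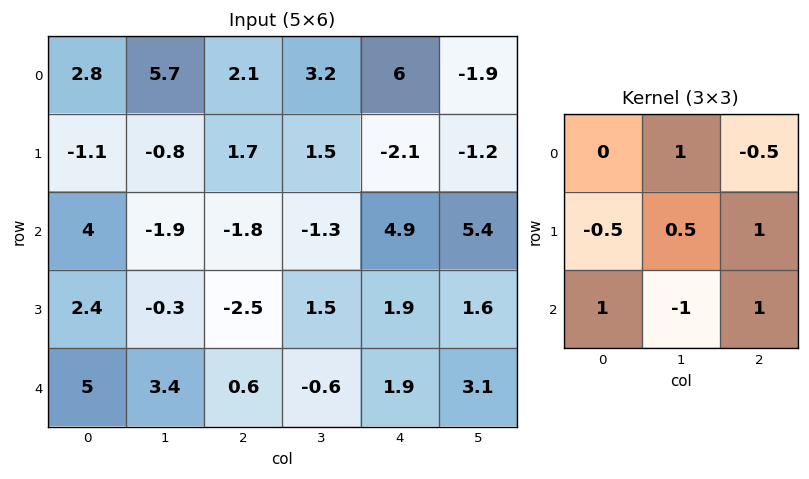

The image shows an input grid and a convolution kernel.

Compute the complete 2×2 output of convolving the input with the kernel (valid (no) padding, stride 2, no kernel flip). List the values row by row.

10.6 2.4
-2.65 3.25

Output[0,0]: The receptive field on the input at this output position is [2.8 5.7 2.1 / -1.1 -0.8 1.7 / 4 -1.9 -1.8]. Elementwise product with the kernel and sum: 5.7·1 + 2.1·-0.5 + -1.1·-0.5 + -0.8·0.5 + 1.7·1 + 4·1 + -1.9·-1 + -1.8·1.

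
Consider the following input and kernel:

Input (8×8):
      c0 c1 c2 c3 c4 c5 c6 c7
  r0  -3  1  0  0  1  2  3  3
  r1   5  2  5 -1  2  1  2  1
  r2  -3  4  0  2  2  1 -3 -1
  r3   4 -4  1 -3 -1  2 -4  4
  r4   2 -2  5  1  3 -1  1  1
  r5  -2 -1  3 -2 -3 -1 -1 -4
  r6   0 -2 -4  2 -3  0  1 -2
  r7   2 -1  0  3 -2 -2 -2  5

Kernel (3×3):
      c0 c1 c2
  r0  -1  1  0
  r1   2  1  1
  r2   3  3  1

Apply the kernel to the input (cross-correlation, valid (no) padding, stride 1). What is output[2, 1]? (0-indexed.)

The receptive field on the input at this output position is [4 0 2 / -4 1 -3 / -2 5 1]. Elementwise product with the kernel and sum: 4·-1 + 0·1 + -4·2 + 1·1 + -3·1 + -2·3 + 5·3 + 1·1.

-4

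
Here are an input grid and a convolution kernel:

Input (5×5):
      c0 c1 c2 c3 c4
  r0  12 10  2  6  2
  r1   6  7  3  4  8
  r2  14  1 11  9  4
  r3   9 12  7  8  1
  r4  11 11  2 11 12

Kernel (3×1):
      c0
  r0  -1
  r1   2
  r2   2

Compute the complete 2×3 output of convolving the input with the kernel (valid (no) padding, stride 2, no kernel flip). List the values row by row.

Output[0,0]: The receptive field on the input at this output position is [12 / 6 / 14]. Elementwise product with the kernel and sum: 12·-1 + 6·2 + 14·2.
Output[0,1]: The receptive field on the input at this output position is [2 / 3 / 11]. Elementwise product with the kernel and sum: 2·-1 + 3·2 + 11·2.

28 26 22
26 7 22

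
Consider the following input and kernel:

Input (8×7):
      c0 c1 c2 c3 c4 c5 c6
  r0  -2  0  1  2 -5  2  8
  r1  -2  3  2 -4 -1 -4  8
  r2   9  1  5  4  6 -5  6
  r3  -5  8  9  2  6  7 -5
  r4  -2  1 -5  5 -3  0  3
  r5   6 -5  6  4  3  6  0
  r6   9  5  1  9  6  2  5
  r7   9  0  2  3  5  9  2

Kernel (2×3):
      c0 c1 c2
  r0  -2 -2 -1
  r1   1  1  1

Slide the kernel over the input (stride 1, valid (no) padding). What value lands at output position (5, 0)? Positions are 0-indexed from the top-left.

7

The receptive field on the input at this output position is [6 -5 6 / 9 5 1]. Elementwise product with the kernel and sum: 6·-2 + -5·-2 + 6·-1 + 9·1 + 5·1 + 1·1.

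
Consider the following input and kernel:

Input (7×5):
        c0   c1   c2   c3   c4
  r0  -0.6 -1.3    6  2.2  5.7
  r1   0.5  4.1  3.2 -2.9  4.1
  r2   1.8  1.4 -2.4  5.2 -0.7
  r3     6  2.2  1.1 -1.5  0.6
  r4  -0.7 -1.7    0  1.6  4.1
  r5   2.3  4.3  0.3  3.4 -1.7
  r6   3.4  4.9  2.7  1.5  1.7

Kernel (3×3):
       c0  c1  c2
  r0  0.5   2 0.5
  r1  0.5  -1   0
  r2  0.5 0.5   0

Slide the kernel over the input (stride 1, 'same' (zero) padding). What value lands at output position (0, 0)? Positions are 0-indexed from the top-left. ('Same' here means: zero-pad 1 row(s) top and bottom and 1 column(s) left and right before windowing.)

0.85

The receptive field on the zero-padded input at this output position is [0 0 0 / 0 -0.6 -1.3 / 0 0.5 4.1]. Elementwise product with the kernel and sum: 0·0.5 + 0·2 + 0·0.5 + 0·0.5 + -0.6·-1 + 0·0.5 + 0.5·0.5.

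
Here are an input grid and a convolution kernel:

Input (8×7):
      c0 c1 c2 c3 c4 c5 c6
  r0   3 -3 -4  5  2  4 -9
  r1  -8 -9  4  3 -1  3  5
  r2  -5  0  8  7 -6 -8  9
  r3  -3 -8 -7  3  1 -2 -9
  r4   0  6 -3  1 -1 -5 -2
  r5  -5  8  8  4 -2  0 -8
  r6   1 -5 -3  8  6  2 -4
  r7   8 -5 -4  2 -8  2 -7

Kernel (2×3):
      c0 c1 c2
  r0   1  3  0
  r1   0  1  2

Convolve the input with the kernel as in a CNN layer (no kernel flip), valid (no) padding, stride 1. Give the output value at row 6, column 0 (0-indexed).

-27

The receptive field on the input at this output position is [1 -5 -3 / 8 -5 -4]. Elementwise product with the kernel and sum: 1·1 + -5·3 + -5·1 + -4·2.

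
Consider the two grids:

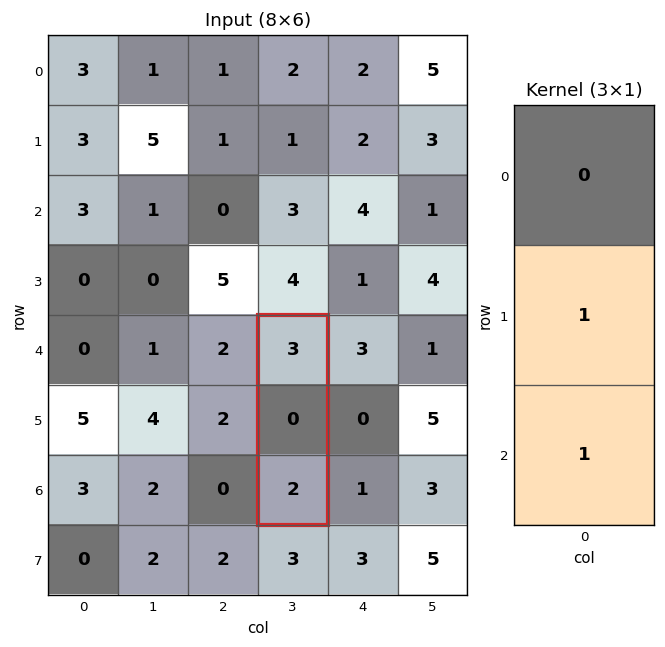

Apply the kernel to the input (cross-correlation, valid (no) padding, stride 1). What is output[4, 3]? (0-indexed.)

2

The receptive field on the input at this output position is [3 / 0 / 2]. Elementwise product with the kernel and sum: 0·1 + 2·1.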